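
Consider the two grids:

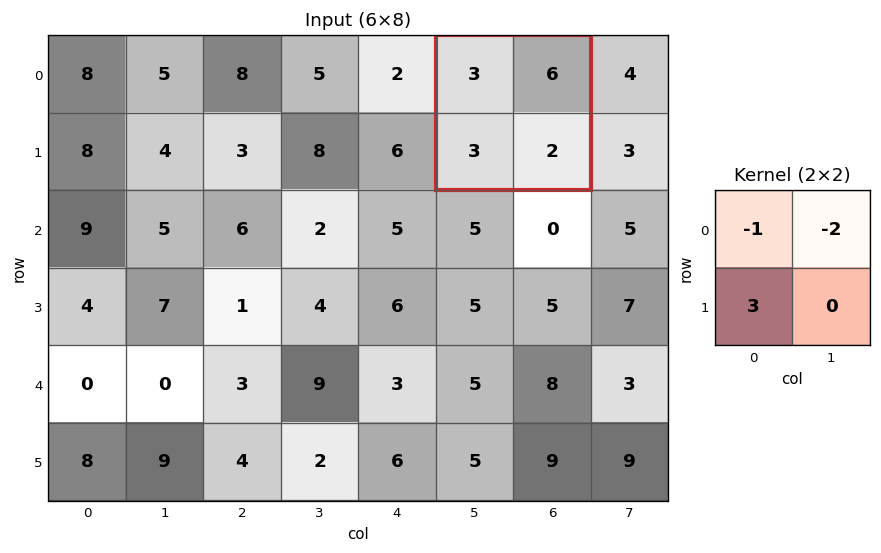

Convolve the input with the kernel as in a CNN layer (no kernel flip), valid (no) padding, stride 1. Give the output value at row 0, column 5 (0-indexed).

-6

The receptive field on the input at this output position is [3 6 / 3 2]. Elementwise product with the kernel and sum: 3·-1 + 6·-2 + 3·3.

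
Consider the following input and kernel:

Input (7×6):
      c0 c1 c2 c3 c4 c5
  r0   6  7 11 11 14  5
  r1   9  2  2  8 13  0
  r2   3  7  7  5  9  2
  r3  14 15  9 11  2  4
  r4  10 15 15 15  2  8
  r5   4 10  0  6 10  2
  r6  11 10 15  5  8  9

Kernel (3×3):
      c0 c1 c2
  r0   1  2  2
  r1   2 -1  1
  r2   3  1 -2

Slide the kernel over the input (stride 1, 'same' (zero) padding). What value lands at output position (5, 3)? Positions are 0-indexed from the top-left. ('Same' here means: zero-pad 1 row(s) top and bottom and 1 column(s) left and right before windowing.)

87

The receptive field on the zero-padded input at this output position is [15 15 2 / 0 6 10 / 15 5 8]. Elementwise product with the kernel and sum: 15·1 + 15·2 + 2·2 + 0·2 + 6·-1 + 10·1 + 15·3 + 5·1 + 8·-2.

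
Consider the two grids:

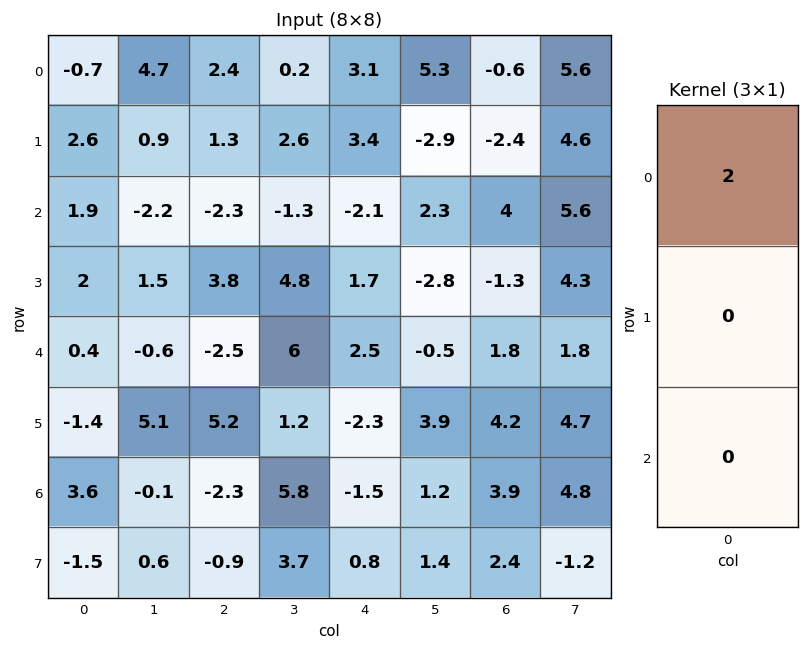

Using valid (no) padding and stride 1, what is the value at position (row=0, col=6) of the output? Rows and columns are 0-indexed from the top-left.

-1.2

The receptive field on the input at this output position is [-0.6 / -2.4 / 4]. Elementwise product with the kernel and sum: -0.6·2.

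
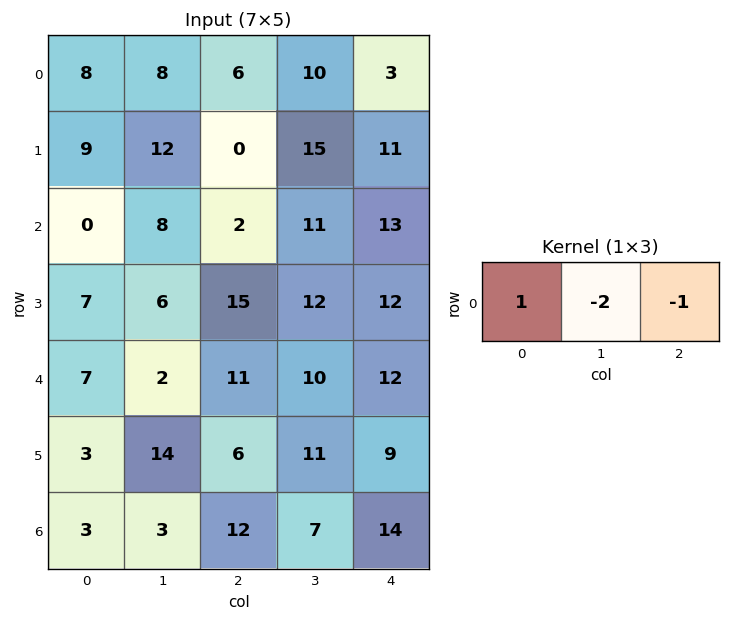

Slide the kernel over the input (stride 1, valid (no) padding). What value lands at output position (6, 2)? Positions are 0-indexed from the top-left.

The receptive field on the input at this output position is [12 7 14]. Elementwise product with the kernel and sum: 12·1 + 7·-2 + 14·-1.

-16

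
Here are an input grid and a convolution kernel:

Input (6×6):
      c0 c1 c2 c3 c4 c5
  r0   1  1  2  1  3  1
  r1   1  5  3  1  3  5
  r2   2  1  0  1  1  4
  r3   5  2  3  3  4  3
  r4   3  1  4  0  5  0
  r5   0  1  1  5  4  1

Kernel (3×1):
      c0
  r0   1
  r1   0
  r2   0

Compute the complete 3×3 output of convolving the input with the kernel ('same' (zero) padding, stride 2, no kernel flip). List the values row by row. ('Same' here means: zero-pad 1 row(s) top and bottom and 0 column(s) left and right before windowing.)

Output[0,0]: The receptive field on the zero-padded input at this output position is [0 / 1 / 1]. Elementwise product with the kernel and sum: 0·1.

0 0 0
1 3 3
5 3 4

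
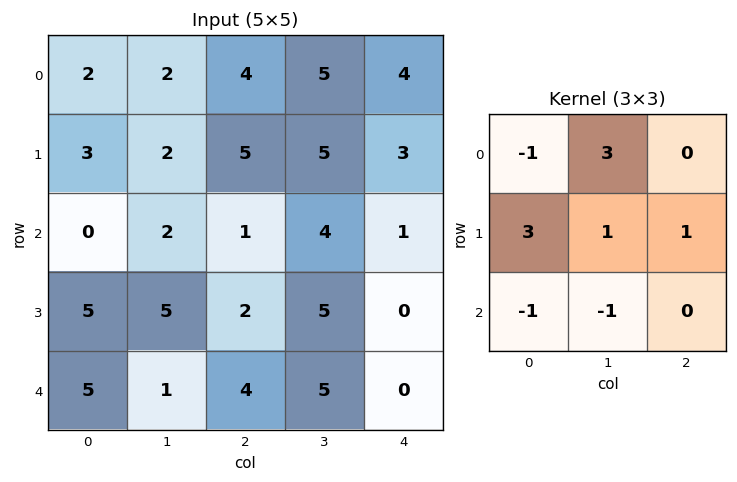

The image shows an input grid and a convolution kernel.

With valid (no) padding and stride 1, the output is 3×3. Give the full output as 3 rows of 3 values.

18 23 29
-4 17 11
22 18 13

Output[0,0]: The receptive field on the input at this output position is [2 2 4 / 3 2 5 / 0 2 1]. Elementwise product with the kernel and sum: 2·-1 + 2·3 + 3·3 + 2·1 + 5·1 + 0·-1 + 2·-1.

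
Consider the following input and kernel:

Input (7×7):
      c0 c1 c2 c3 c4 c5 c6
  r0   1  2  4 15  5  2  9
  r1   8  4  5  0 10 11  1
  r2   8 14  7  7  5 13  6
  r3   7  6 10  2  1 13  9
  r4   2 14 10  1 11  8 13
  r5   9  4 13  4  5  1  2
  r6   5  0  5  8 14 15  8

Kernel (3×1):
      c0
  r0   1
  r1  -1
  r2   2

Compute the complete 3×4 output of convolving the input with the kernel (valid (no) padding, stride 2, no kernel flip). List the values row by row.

9 13 5 20
5 17 26 23
3 7 34 27

Output[0,0]: The receptive field on the input at this output position is [1 / 8 / 8]. Elementwise product with the kernel and sum: 1·1 + 8·-1 + 8·2.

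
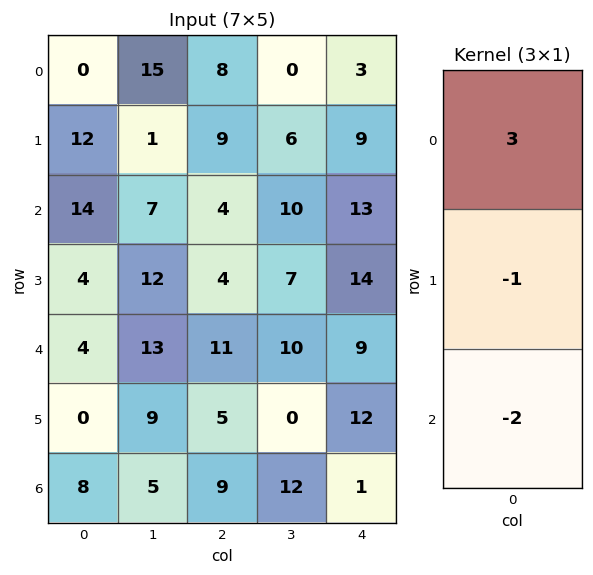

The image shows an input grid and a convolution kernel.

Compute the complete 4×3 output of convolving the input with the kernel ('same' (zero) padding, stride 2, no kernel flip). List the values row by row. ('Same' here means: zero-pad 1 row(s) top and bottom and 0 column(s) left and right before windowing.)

Output[0,0]: The receptive field on the zero-padded input at this output position is [0 / 0 / 12]. Elementwise product with the kernel and sum: 0·3 + 0·-1 + 12·-2.
Output[0,1]: The receptive field on the zero-padded input at this output position is [0 / 8 / 9]. Elementwise product with the kernel and sum: 0·3 + 8·-1 + 9·-2.

-24 -26 -21
14 15 -14
8 -9 9
-8 6 35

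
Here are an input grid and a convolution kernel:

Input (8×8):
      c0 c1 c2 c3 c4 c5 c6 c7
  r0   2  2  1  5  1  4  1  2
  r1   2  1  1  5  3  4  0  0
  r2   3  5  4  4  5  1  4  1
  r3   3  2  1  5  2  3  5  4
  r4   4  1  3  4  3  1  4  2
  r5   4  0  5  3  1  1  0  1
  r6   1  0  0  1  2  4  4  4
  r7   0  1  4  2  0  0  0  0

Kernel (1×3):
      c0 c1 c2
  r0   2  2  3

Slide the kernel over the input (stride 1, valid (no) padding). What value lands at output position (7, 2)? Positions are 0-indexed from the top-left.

The receptive field on the input at this output position is [4 2 0]. Elementwise product with the kernel and sum: 4·2 + 2·2 + 0·3.

12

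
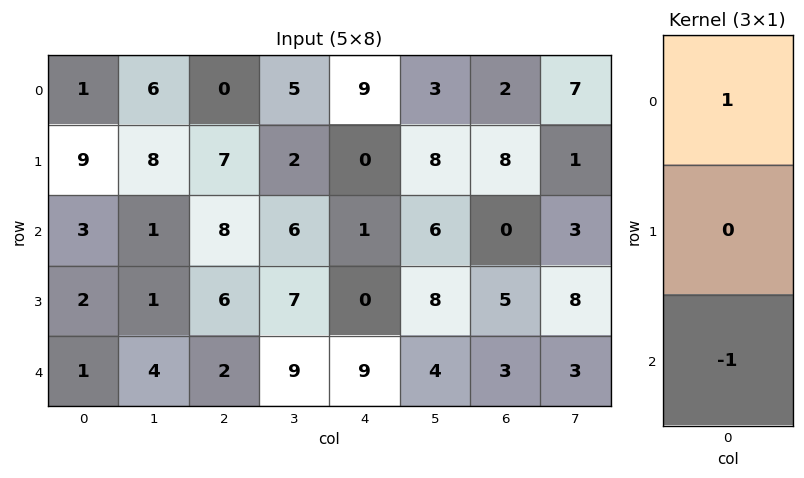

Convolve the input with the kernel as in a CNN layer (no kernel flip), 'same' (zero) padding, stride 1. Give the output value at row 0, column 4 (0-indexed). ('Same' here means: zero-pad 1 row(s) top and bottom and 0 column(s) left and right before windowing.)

0

The receptive field on the zero-padded input at this output position is [0 / 9 / 0]. Elementwise product with the kernel and sum: 0·1 + 0·-1.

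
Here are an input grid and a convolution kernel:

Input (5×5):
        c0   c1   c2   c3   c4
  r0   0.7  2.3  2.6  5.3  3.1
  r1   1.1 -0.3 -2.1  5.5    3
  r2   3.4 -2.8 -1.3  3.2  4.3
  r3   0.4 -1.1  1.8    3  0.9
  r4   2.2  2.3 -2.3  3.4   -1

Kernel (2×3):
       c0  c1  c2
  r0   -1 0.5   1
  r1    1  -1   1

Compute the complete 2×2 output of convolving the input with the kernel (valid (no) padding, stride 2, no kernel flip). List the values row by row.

2.35 -1.45
-2.8 6.9

Output[0,0]: The receptive field on the input at this output position is [0.7 2.3 2.6 / 1.1 -0.3 -2.1]. Elementwise product with the kernel and sum: 0.7·-1 + 2.3·0.5 + 2.6·1 + 1.1·1 + -0.3·-1 + -2.1·1.
Output[0,1]: The receptive field on the input at this output position is [2.6 5.3 3.1 / -2.1 5.5 3]. Elementwise product with the kernel and sum: 2.6·-1 + 5.3·0.5 + 3.1·1 + -2.1·1 + 5.5·-1 + 3·1.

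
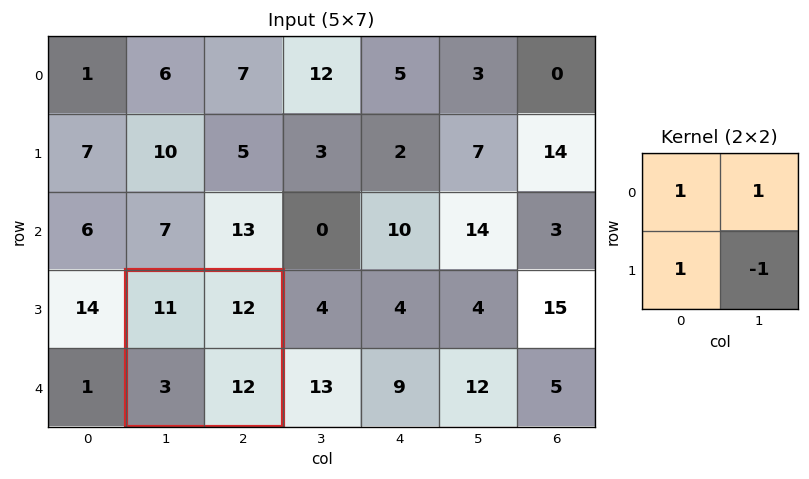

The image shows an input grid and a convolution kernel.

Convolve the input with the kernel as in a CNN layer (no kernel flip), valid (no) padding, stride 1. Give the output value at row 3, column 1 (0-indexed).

14

The receptive field on the input at this output position is [11 12 / 3 12]. Elementwise product with the kernel and sum: 11·1 + 12·1 + 3·1 + 12·-1.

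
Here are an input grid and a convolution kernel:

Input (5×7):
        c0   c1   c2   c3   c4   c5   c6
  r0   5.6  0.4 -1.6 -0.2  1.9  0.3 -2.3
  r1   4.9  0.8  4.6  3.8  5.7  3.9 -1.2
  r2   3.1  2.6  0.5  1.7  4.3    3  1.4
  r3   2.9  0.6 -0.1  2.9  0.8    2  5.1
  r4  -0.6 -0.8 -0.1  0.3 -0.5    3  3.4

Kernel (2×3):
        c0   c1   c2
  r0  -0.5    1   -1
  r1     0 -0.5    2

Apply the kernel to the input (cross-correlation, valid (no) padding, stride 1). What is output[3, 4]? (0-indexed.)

The receptive field on the input at this output position is [0.8 2 5.1 / -0.5 3 3.4]. Elementwise product with the kernel and sum: 0.8·-0.5 + 2·1 + 5.1·-1 + 3·-0.5 + 3.4·2.

1.8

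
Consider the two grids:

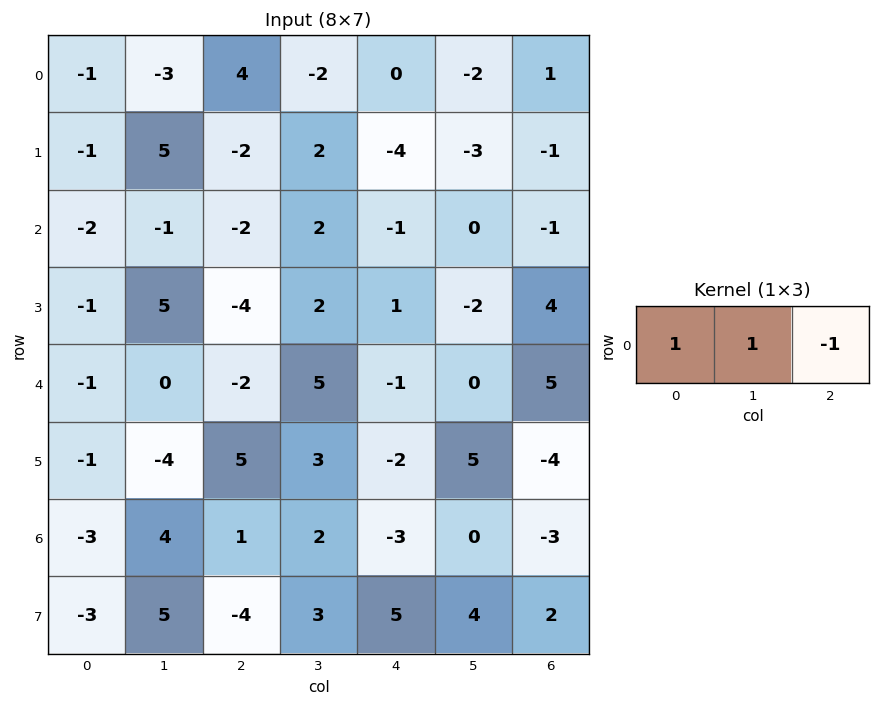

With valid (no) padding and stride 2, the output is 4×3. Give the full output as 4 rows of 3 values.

Output[0,0]: The receptive field on the input at this output position is [-1 -3 4]. Elementwise product with the kernel and sum: -1·1 + -3·1 + 4·-1.

-8 2 -3
-1 1 0
1 4 -6
0 6 0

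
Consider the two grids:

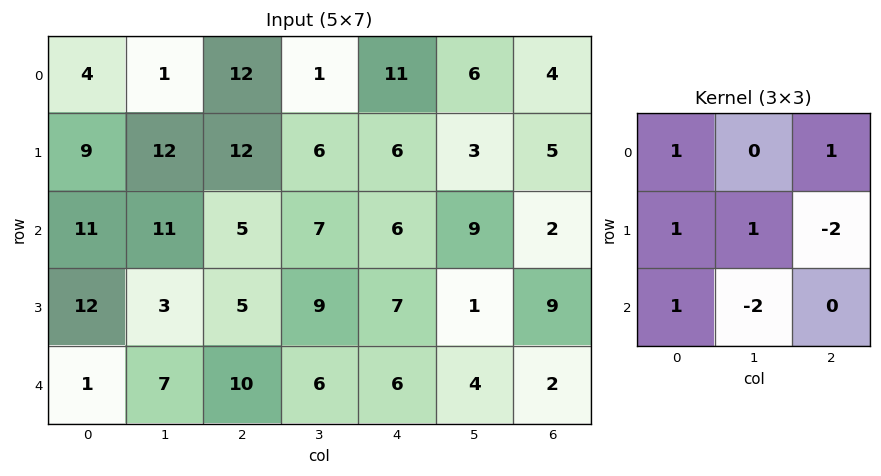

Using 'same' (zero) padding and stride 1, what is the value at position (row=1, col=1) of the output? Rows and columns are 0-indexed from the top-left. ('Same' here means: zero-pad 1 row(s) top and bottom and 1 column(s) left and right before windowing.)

The receptive field on the zero-padded input at this output position is [4 1 12 / 9 12 12 / 11 11 5]. Elementwise product with the kernel and sum: 4·1 + 12·1 + 9·1 + 12·1 + 12·-2 + 11·1 + 11·-2.

2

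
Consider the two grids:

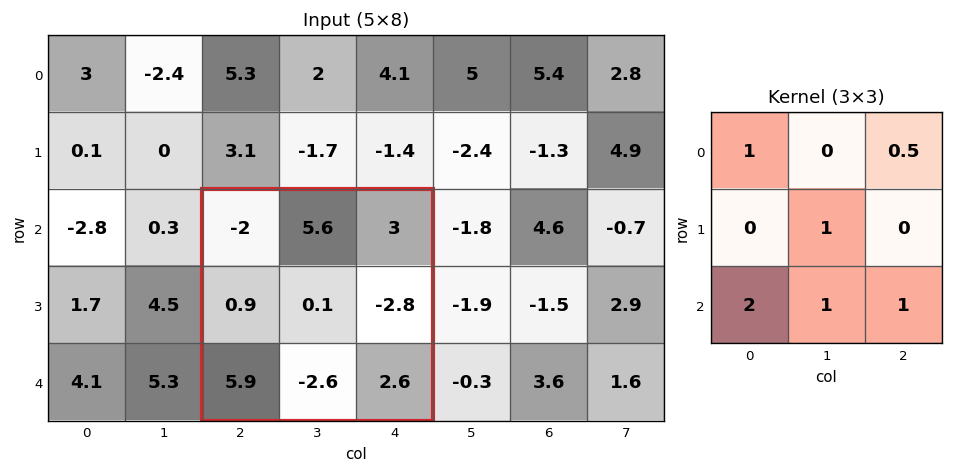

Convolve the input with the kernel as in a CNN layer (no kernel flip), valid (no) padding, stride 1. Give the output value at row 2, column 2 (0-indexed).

The receptive field on the input at this output position is [-2 5.6 3 / 0.9 0.1 -2.8 / 5.9 -2.6 2.6]. Elementwise product with the kernel and sum: -2·1 + 3·0.5 + 0.1·1 + 5.9·2 + -2.6·1 + 2.6·1.

11.4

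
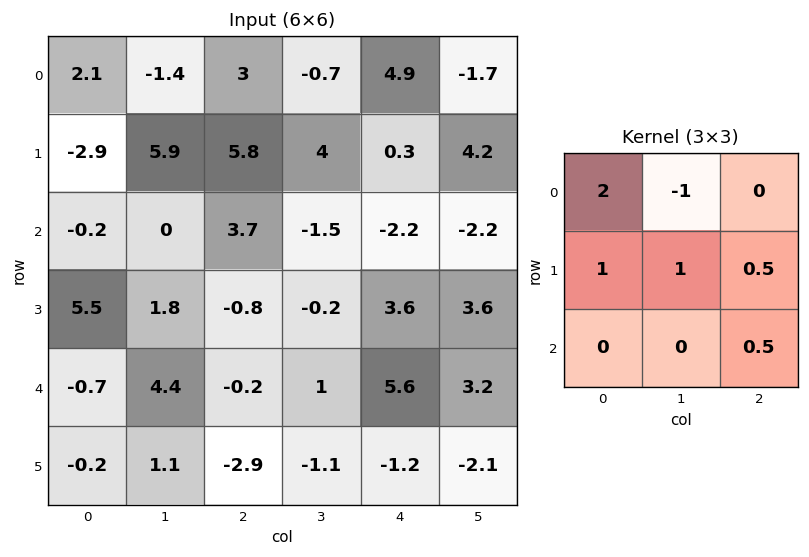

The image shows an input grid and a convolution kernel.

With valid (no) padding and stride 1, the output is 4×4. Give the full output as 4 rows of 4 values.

Output[0,0]: The receptive field on the input at this output position is [2.1 -1.4 3 / -2.9 5.9 5.8 / -0.2 0 3.7]. Elementwise product with the kernel and sum: 2.1·2 + -1.4·-1 + -2.9·1 + 5.9·1 + 5.8·0.5 + 3.7·0.5.
Output[0,1]: The receptive field on the input at this output position is [-1.4 3 -0.7 / 5.9 5.8 4 / 0 3.7 -1.5]. Elementwise product with the kernel and sum: -1.4·2 + 3·-1 + 5.9·1 + 5.8·1 + 4·0.5 + -1.5·0.5.

13.35 7.15 15.55 -1
-10.45 8.85 10.5 4.7
6.4 -2.3 12.5 6
11.35 8.55 1.6 3.15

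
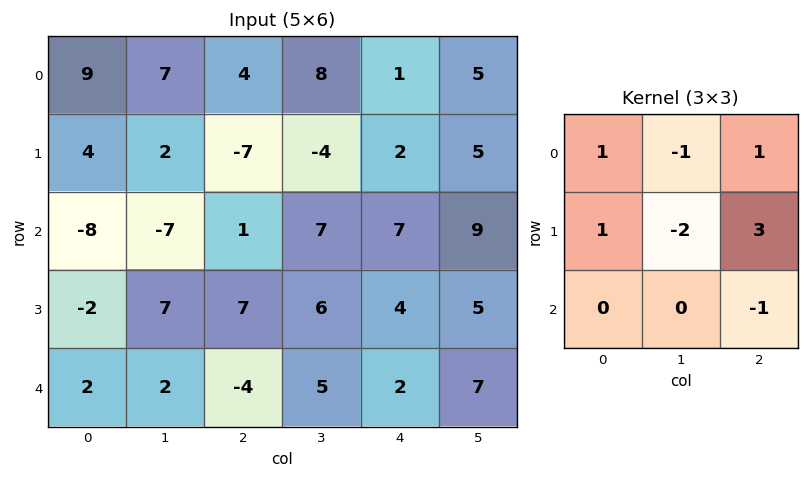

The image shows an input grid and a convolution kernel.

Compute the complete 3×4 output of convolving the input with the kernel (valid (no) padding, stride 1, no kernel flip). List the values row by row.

-16 8 -3 10
-3 11 3 14
9 5 6 15

Output[0,0]: The receptive field on the input at this output position is [9 7 4 / 4 2 -7 / -8 -7 1]. Elementwise product with the kernel and sum: 9·1 + 7·-1 + 4·1 + 4·1 + 2·-2 + -7·3 + 1·-1.
Output[0,1]: The receptive field on the input at this output position is [7 4 8 / 2 -7 -4 / -7 1 7]. Elementwise product with the kernel and sum: 7·1 + 4·-1 + 8·1 + 2·1 + -7·-2 + -4·3 + 7·-1.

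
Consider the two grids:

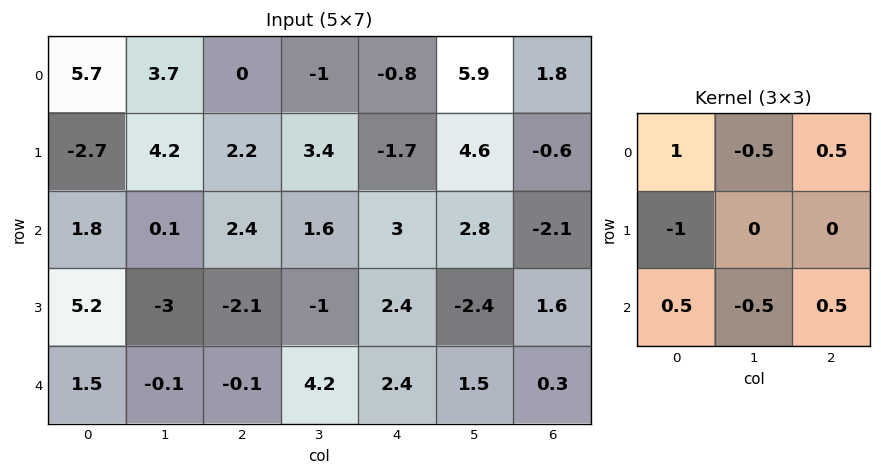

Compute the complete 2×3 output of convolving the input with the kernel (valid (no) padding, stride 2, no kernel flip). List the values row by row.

8.6 -0.2 -2.1
-1.5 4.25 -1.25

Output[0,0]: The receptive field on the input at this output position is [5.7 3.7 0 / -2.7 4.2 2.2 / 1.8 0.1 2.4]. Elementwise product with the kernel and sum: 5.7·1 + 3.7·-0.5 + 0·0.5 + -2.7·-1 + 1.8·0.5 + 0.1·-0.5 + 2.4·0.5.
Output[0,1]: The receptive field on the input at this output position is [0 -1 -0.8 / 2.2 3.4 -1.7 / 2.4 1.6 3]. Elementwise product with the kernel and sum: 0·1 + -1·-0.5 + -0.8·0.5 + 2.2·-1 + 2.4·0.5 + 1.6·-0.5 + 3·0.5.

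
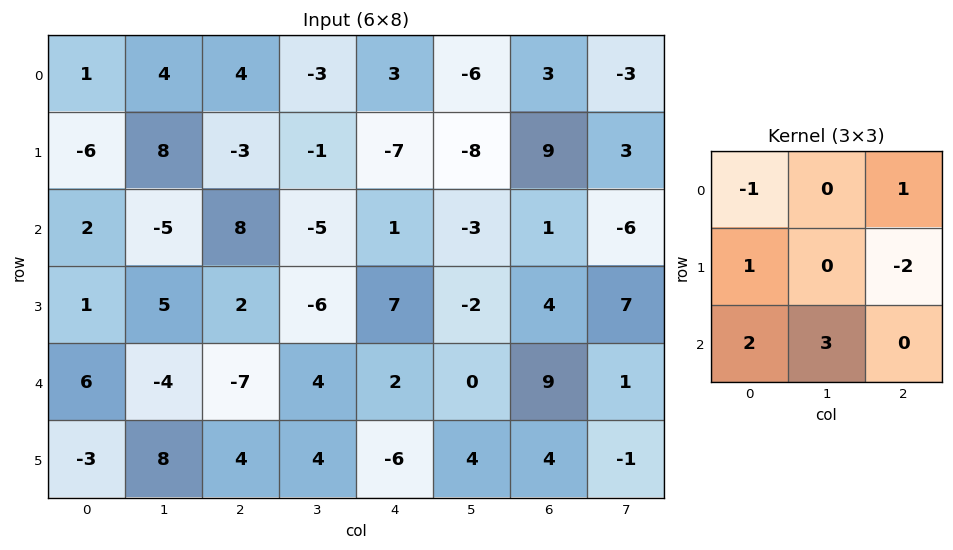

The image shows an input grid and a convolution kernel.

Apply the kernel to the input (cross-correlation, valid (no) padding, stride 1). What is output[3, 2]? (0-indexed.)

14

The receptive field on the input at this output position is [2 -6 7 / -7 4 2 / 4 4 -6]. Elementwise product with the kernel and sum: 2·-1 + 7·1 + -7·1 + 2·-2 + 4·2 + 4·3.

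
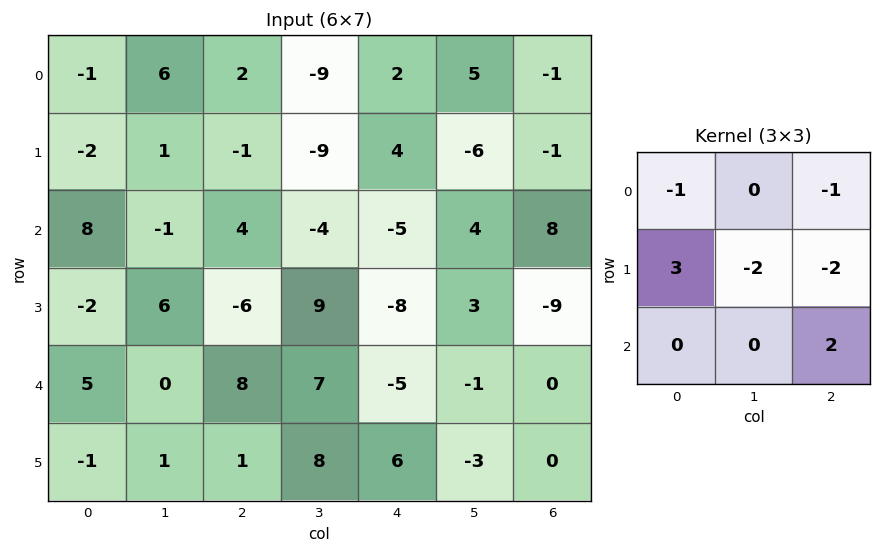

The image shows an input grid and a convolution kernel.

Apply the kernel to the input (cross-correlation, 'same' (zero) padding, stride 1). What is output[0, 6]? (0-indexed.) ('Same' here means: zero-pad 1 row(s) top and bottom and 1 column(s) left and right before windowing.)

17

The receptive field on the zero-padded input at this output position is [0 0 0 / 5 -1 0 / -6 -1 0]. Elementwise product with the kernel and sum: 0·-1 + 0·-1 + 5·3 + -1·-2 + 0·-2 + 0·2.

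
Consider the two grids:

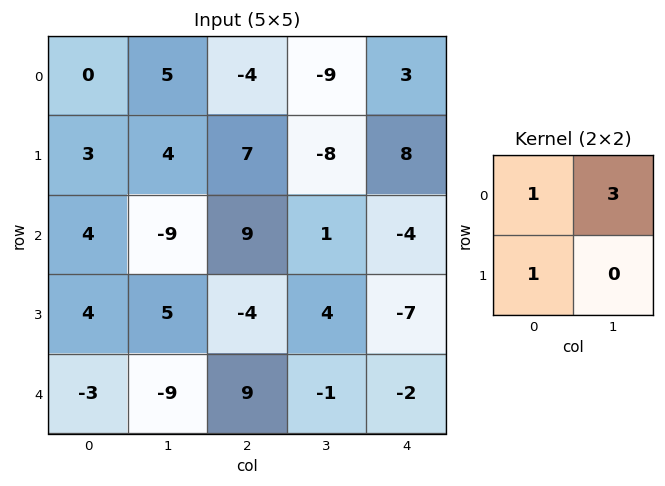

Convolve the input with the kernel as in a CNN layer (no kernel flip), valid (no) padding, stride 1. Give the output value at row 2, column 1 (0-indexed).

The receptive field on the input at this output position is [-9 9 / 5 -4]. Elementwise product with the kernel and sum: -9·1 + 9·3 + 5·1.

23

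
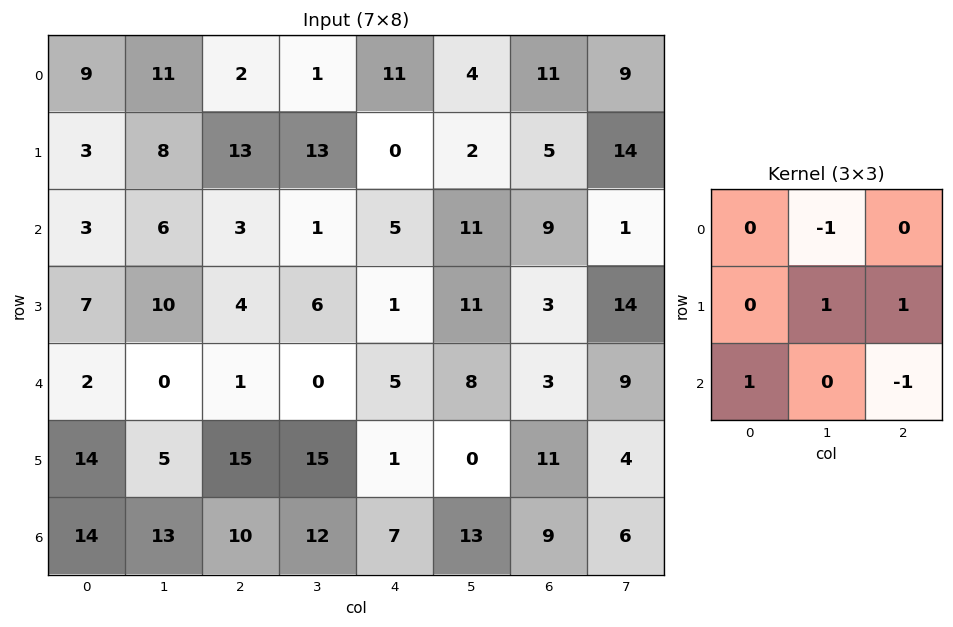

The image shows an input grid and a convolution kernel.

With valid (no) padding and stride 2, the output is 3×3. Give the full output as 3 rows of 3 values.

Output[0,0]: The receptive field on the input at this output position is [9 11 2 / 3 8 13 / 3 6 3]. Elementwise product with the kernel and sum: 11·-1 + 8·1 + 13·1 + 3·1 + 3·-1.
Output[0,1]: The receptive field on the input at this output position is [2 1 11 / 13 13 0 / 3 1 5]. Elementwise product with the kernel and sum: 1·-1 + 13·1 + 0·1 + 3·1 + 5·-1.

10 10 -1
9 2 5
24 19 1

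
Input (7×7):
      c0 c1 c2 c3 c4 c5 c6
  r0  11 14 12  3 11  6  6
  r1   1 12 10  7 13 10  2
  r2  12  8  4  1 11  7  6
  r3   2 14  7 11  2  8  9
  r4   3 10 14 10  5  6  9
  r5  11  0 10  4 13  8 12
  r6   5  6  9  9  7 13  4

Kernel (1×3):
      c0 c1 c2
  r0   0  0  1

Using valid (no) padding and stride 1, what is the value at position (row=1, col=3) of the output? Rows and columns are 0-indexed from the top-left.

The receptive field on the input at this output position is [7 13 10]. Elementwise product with the kernel and sum: 10·1.

10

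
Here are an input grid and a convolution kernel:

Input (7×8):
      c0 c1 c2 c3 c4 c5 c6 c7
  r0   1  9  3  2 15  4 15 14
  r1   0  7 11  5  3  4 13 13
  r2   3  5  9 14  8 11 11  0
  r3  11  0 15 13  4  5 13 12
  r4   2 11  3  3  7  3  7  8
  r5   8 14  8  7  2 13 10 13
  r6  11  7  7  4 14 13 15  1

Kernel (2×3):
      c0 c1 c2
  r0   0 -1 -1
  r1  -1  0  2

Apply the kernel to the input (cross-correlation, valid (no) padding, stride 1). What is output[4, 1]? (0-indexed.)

-6

The receptive field on the input at this output position is [11 3 3 / 14 8 7]. Elementwise product with the kernel and sum: 3·-1 + 3·-1 + 14·-1 + 7·2.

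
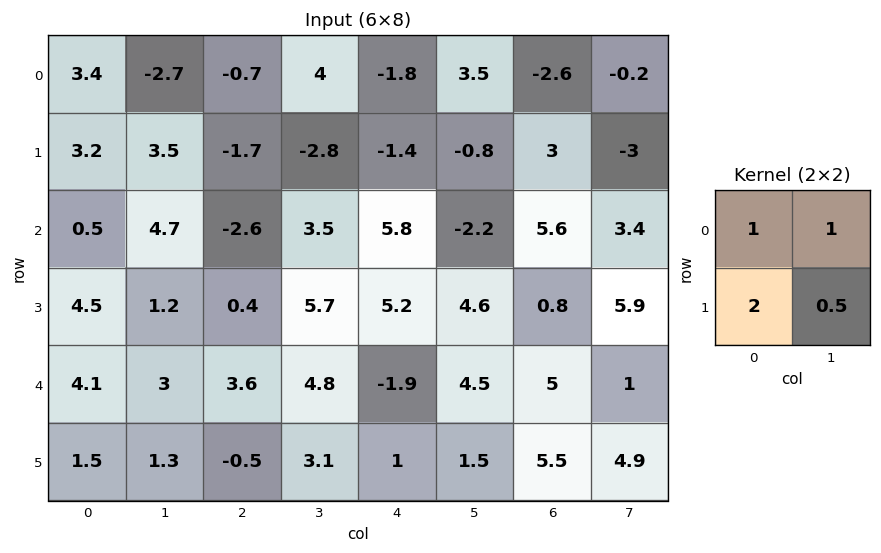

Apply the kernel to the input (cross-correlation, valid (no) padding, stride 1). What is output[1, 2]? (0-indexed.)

The receptive field on the input at this output position is [-1.7 -2.8 / -2.6 3.5]. Elementwise product with the kernel and sum: -1.7·1 + -2.8·1 + -2.6·2 + 3.5·0.5.

-7.95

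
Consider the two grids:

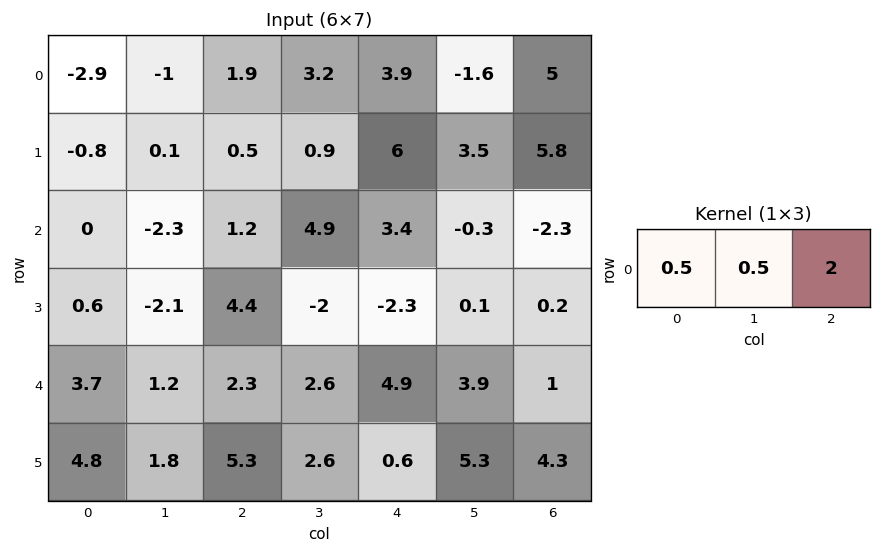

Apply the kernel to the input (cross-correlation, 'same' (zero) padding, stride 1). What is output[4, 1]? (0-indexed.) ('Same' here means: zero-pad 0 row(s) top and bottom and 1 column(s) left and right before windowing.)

The receptive field on the zero-padded input at this output position is [3.7 1.2 2.3]. Elementwise product with the kernel and sum: 3.7·0.5 + 1.2·0.5 + 2.3·2.

7.05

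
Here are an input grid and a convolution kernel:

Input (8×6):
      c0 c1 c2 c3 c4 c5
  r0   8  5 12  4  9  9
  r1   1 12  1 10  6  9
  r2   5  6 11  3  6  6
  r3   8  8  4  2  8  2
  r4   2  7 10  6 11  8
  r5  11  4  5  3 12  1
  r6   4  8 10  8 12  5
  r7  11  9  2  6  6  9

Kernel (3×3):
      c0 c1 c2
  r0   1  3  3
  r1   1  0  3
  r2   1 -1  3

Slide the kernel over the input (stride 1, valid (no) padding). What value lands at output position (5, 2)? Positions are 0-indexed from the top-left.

The receptive field on the input at this output position is [5 3 12 / 10 8 12 / 2 6 6]. Elementwise product with the kernel and sum: 5·1 + 3·3 + 12·3 + 10·1 + 12·3 + 2·1 + 6·-1 + 6·3.

110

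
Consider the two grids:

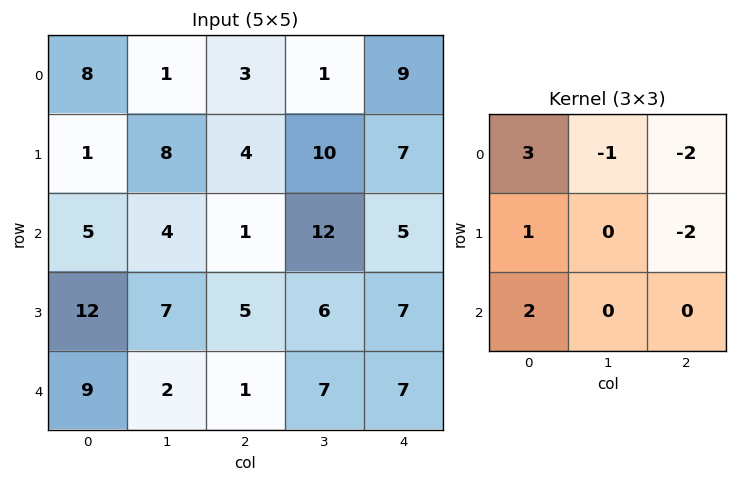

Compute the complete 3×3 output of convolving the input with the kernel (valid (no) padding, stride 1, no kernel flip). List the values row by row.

Output[0,0]: The receptive field on the input at this output position is [8 1 3 / 1 8 4 / 5 4 1]. Elementwise product with the kernel and sum: 8·3 + 1·-1 + 3·-2 + 1·1 + 4·-2 + 5·2.
Output[0,1]: The receptive field on the input at this output position is [1 3 1 / 8 4 10 / 4 1 12]. Elementwise product with the kernel and sum: 1·3 + 3·-1 + 1·-2 + 8·1 + 10·-2 + 4·2.

20 -6 -18
14 -6 -11
29 -14 -26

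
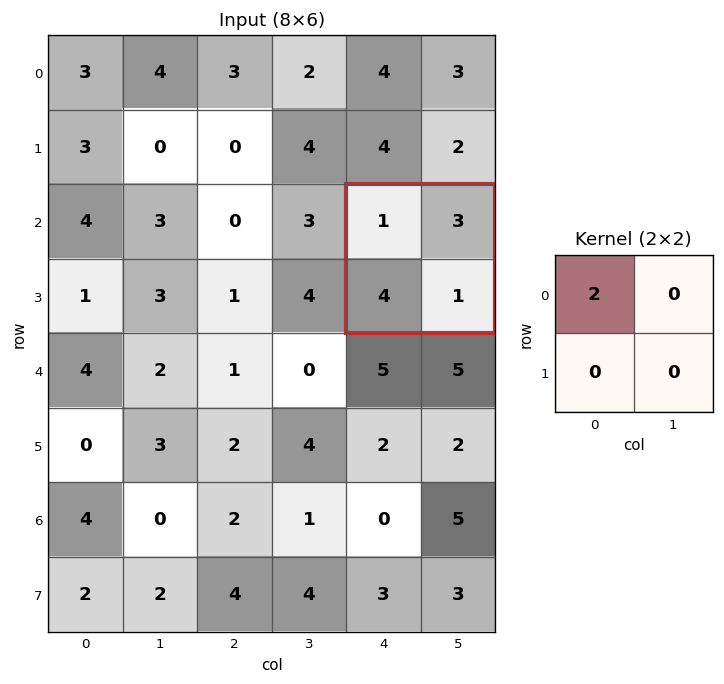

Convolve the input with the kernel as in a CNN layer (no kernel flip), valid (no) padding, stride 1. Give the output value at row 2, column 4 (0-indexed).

2

The receptive field on the input at this output position is [1 3 / 4 1]. Elementwise product with the kernel and sum: 1·2.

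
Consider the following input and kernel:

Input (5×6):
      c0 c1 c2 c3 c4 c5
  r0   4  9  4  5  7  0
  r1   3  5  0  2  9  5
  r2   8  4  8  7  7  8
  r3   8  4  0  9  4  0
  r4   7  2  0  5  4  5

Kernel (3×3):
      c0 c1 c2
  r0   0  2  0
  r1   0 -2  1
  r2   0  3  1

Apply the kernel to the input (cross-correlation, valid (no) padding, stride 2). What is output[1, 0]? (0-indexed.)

6

The receptive field on the input at this output position is [8 4 8 / 8 4 0 / 7 2 0]. Elementwise product with the kernel and sum: 4·2 + 4·-2 + 0·1 + 2·3 + 0·1.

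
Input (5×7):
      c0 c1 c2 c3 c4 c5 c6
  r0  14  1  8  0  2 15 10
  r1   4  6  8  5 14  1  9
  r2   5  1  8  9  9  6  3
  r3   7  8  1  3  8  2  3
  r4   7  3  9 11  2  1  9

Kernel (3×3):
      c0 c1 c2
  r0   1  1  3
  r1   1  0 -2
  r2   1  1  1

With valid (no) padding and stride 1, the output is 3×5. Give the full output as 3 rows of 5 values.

Output[0,0]: The receptive field on the input at this output position is [14 1 8 / 4 6 8 / 5 1 8]. Elementwise product with the kernel and sum: 14·1 + 1·1 + 8·3 + 4·1 + 8·-2 + 5·1 + 1·1 + 8·1.

41 23 20 74 61
39 24 57 32 58
54 61 51 49 38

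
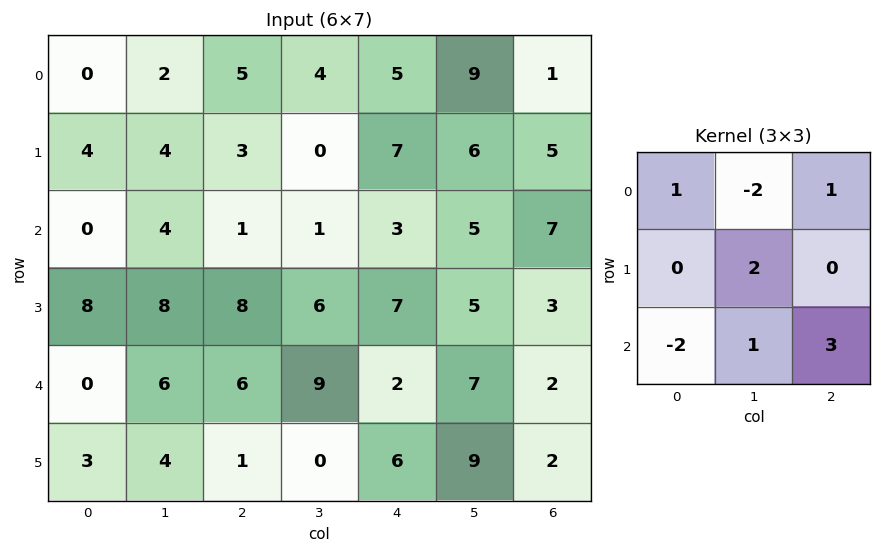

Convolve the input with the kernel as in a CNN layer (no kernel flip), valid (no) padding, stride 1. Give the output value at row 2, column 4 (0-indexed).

19

The receptive field on the input at this output position is [3 5 7 / 7 5 3 / 2 7 2]. Elementwise product with the kernel and sum: 3·1 + 5·-2 + 7·1 + 5·2 + 2·-2 + 7·1 + 2·3.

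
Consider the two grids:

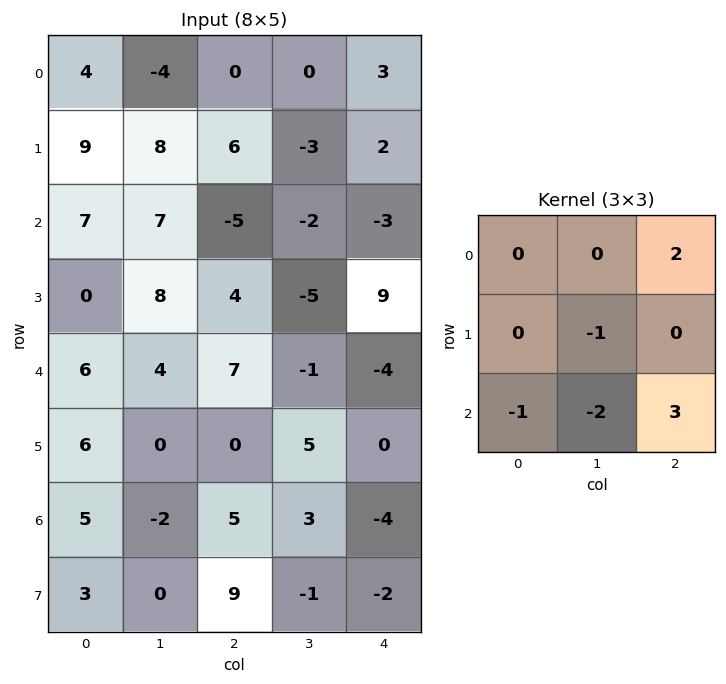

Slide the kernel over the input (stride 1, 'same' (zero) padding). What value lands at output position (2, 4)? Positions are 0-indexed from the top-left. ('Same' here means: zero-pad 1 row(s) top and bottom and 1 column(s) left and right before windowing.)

-10

The receptive field on the zero-padded input at this output position is [-3 2 0 / -2 -3 0 / -5 9 0]. Elementwise product with the kernel and sum: 0·2 + -3·-1 + -5·-1 + 9·-2 + 0·3.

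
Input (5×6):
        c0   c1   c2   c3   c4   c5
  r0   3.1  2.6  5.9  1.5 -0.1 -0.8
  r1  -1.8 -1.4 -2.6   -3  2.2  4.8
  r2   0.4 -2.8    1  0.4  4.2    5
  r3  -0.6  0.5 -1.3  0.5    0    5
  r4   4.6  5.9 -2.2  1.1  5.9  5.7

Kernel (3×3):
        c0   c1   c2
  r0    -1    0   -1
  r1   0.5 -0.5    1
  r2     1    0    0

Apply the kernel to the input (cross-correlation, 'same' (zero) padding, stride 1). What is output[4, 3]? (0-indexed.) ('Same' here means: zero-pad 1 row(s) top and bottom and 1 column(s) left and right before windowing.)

5.55

The receptive field on the zero-padded input at this output position is [-1.3 0.5 0 / -2.2 1.1 5.9 / 0 0 0]. Elementwise product with the kernel and sum: -1.3·-1 + 0·-1 + -2.2·0.5 + 1.1·-0.5 + 5.9·1 + 0·1.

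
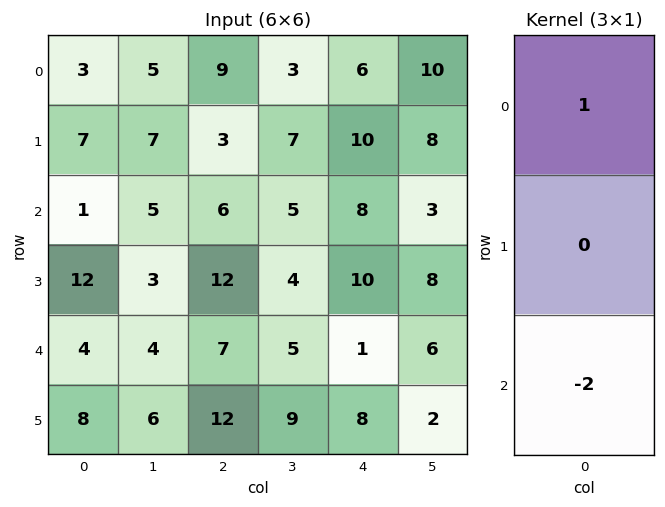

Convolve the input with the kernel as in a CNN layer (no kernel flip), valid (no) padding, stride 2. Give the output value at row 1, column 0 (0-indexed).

-7

The receptive field on the input at this output position is [1 / 12 / 4]. Elementwise product with the kernel and sum: 1·1 + 4·-2.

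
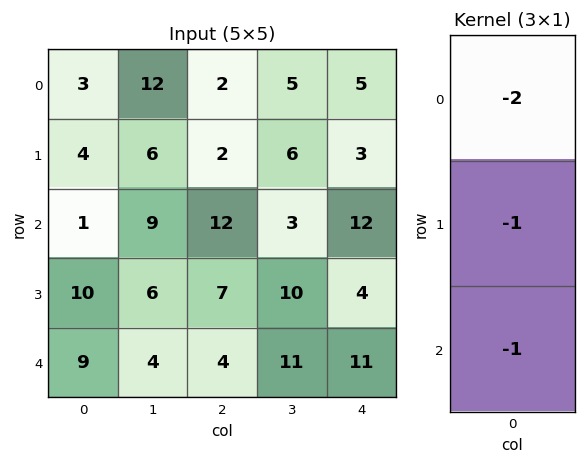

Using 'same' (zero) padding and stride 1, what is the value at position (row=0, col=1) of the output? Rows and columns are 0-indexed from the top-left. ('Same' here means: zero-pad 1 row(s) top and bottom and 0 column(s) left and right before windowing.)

-18

The receptive field on the zero-padded input at this output position is [0 / 12 / 6]. Elementwise product with the kernel and sum: 0·-2 + 12·-1 + 6·-1.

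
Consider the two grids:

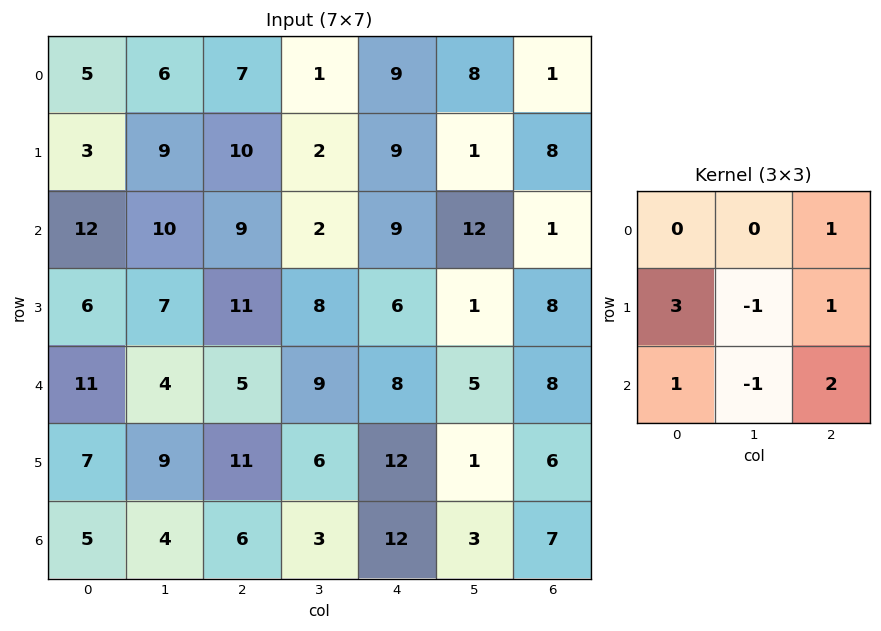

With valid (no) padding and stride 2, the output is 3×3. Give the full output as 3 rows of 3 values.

Output[0,0]: The receptive field on the input at this output position is [5 6 7 / 3 9 10 / 12 10 9]. Elementwise product with the kernel and sum: 7·1 + 3·3 + 9·-1 + 10·1 + 12·1 + 10·-1 + 9·2.

37 71 34
48 52 45
41 74 72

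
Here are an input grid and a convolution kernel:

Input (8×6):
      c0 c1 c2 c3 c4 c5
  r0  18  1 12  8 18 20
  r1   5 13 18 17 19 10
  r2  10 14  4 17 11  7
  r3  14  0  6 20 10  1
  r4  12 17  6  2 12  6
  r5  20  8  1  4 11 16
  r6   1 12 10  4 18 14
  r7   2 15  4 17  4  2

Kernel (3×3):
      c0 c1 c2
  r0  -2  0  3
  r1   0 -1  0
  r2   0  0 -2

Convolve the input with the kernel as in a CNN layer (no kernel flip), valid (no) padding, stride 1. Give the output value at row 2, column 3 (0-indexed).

The receptive field on the input at this output position is [17 11 7 / 20 10 1 / 2 12 6]. Elementwise product with the kernel and sum: 17·-2 + 7·3 + 10·-1 + 6·-2.

-35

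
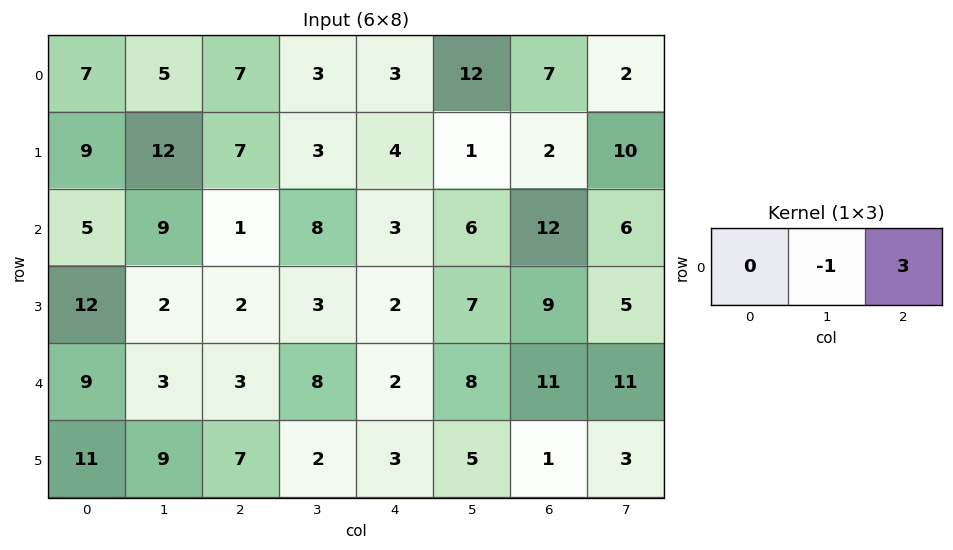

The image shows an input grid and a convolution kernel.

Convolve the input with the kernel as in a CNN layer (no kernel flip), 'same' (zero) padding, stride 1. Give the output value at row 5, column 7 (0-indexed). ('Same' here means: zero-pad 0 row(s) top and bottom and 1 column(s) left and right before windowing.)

The receptive field on the zero-padded input at this output position is [1 3 0]. Elementwise product with the kernel and sum: 3·-1 + 0·3.

-3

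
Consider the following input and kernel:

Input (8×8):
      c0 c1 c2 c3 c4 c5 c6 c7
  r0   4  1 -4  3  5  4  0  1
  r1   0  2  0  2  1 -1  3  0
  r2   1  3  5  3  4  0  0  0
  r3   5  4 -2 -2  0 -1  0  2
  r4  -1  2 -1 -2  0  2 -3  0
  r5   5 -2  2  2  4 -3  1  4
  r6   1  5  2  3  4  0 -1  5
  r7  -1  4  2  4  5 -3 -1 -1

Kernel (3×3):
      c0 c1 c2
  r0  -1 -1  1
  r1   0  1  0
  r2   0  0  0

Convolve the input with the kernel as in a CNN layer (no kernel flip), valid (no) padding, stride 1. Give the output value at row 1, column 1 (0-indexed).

The receptive field on the input at this output position is [2 0 2 / 3 5 3 / 4 -2 -2]. Elementwise product with the kernel and sum: 2·-1 + 0·-1 + 2·1 + 5·1.

5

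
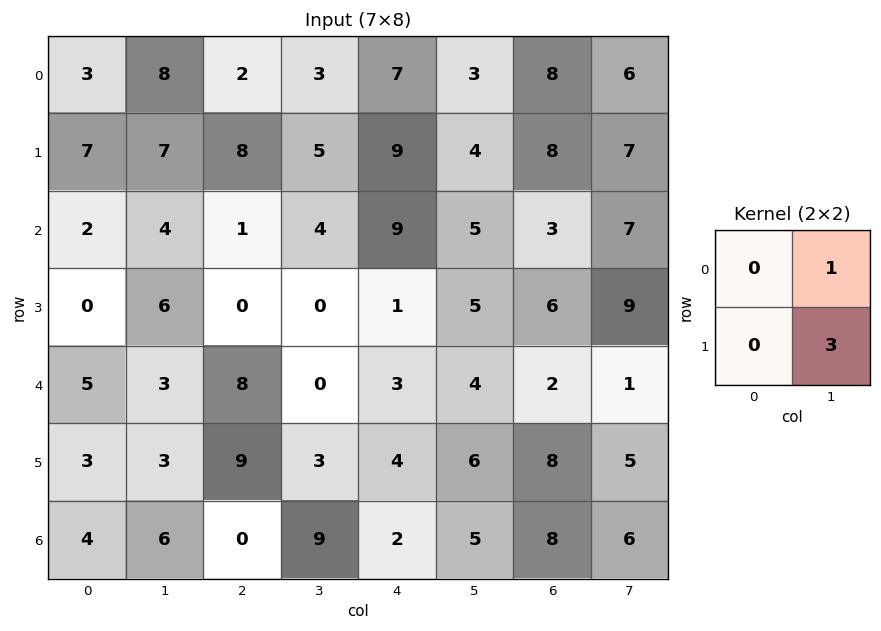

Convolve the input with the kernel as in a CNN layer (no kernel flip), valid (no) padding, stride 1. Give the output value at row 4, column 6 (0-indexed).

The receptive field on the input at this output position is [2 1 / 8 5]. Elementwise product with the kernel and sum: 1·1 + 5·3.

16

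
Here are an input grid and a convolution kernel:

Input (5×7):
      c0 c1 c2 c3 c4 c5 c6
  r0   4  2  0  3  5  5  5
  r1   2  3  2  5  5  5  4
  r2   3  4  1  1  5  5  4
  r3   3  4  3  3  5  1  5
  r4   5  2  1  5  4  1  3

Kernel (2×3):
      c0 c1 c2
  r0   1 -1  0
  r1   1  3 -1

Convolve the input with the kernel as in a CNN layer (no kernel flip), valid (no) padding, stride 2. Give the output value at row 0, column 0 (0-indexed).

11

The receptive field on the input at this output position is [4 2 0 / 2 3 2]. Elementwise product with the kernel and sum: 4·1 + 2·-1 + 2·1 + 3·3 + 2·-1.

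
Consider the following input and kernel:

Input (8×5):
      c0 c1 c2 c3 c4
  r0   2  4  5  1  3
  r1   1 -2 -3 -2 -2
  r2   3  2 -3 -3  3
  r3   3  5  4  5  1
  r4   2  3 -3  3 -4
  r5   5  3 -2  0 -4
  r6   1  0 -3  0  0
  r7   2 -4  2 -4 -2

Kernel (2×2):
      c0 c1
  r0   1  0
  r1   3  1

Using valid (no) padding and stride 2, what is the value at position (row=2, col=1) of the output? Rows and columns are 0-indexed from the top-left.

-9

The receptive field on the input at this output position is [-3 3 / -2 0]. Elementwise product with the kernel and sum: -3·1 + -2·3 + 0·1.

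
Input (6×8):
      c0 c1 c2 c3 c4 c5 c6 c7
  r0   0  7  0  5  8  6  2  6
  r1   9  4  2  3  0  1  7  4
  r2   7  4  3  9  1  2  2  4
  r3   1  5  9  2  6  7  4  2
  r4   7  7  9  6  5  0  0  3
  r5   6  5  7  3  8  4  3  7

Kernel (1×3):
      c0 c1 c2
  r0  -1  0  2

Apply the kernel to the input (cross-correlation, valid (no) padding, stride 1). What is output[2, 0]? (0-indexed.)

The receptive field on the input at this output position is [7 4 3]. Elementwise product with the kernel and sum: 7·-1 + 3·2.

-1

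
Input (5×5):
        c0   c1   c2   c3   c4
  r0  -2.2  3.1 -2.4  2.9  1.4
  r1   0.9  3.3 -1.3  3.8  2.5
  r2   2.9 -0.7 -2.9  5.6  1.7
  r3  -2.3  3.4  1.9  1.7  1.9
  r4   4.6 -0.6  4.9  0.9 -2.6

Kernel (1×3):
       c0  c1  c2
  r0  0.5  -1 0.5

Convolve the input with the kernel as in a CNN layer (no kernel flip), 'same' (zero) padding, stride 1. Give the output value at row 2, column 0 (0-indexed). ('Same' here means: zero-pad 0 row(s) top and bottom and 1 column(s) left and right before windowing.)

The receptive field on the zero-padded input at this output position is [0 2.9 -0.7]. Elementwise product with the kernel and sum: 0·0.5 + 2.9·-1 + -0.7·0.5.

-3.25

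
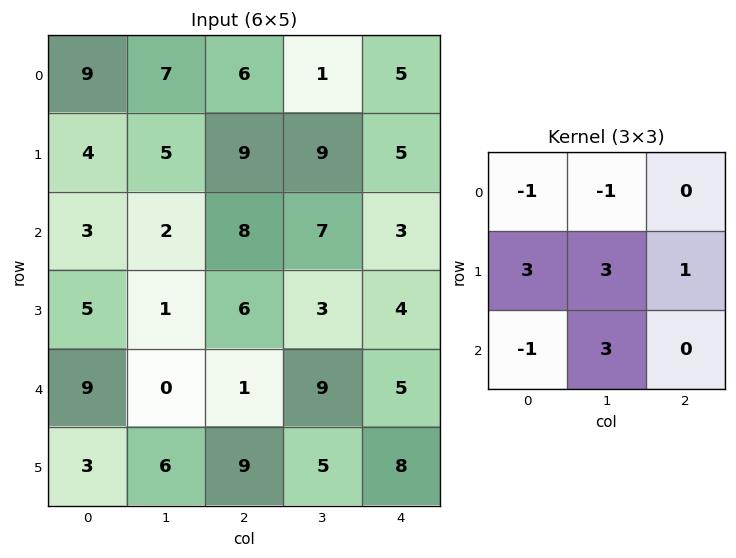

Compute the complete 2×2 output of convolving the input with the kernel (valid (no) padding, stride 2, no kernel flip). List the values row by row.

Output[0,0]: The receptive field on the input at this output position is [9 7 6 / 4 5 9 / 3 2 8]. Elementwise product with the kernel and sum: 9·-1 + 7·-1 + 4·3 + 5·3 + 9·1 + 3·-1 + 2·3.

23 65
10 42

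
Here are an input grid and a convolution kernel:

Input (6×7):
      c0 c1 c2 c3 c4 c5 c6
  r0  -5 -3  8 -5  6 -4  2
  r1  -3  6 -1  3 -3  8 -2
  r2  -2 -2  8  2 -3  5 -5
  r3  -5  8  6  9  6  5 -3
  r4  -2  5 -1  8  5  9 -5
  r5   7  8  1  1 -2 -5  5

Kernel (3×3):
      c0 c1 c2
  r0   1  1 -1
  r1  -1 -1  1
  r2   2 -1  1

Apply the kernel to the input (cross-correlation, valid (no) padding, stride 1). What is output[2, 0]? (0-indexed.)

-19

The receptive field on the input at this output position is [-2 -2 8 / -5 8 6 / -2 5 -1]. Elementwise product with the kernel and sum: -2·1 + -2·1 + 8·-1 + -5·-1 + 8·-1 + 6·1 + -2·2 + 5·-1 + -1·1.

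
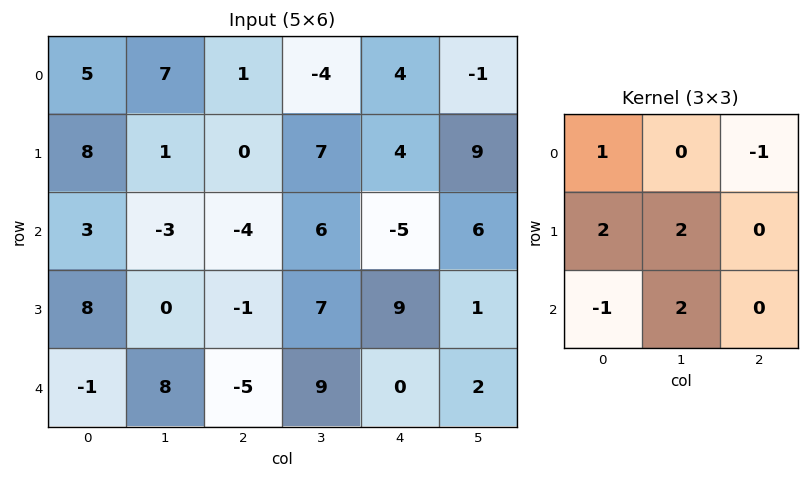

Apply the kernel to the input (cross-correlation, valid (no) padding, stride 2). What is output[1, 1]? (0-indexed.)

36

The receptive field on the input at this output position is [-4 6 -5 / -1 7 9 / -5 9 0]. Elementwise product with the kernel and sum: -4·1 + -5·-1 + -1·2 + 7·2 + -5·-1 + 9·2.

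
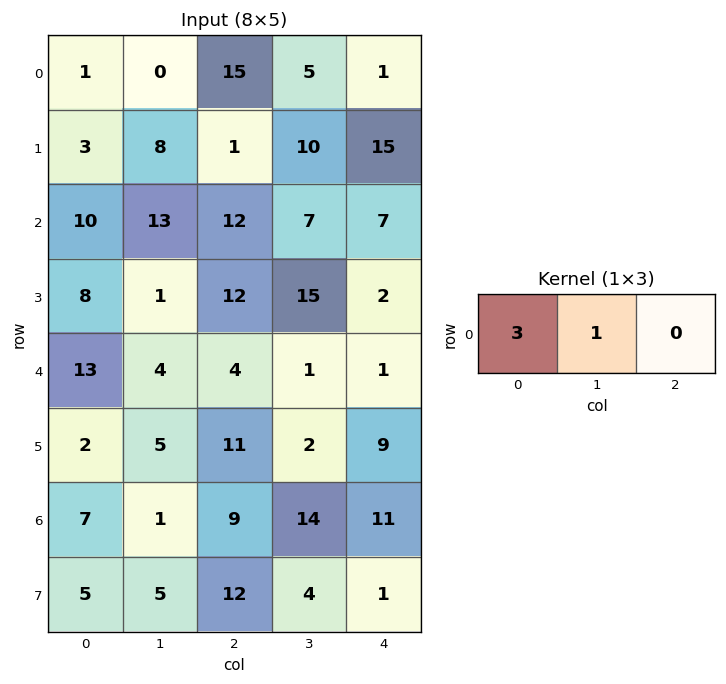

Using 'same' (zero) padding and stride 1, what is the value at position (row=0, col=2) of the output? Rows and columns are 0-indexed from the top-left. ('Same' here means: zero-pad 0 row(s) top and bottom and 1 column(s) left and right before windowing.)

The receptive field on the zero-padded input at this output position is [0 15 5]. Elementwise product with the kernel and sum: 0·3 + 15·1.

15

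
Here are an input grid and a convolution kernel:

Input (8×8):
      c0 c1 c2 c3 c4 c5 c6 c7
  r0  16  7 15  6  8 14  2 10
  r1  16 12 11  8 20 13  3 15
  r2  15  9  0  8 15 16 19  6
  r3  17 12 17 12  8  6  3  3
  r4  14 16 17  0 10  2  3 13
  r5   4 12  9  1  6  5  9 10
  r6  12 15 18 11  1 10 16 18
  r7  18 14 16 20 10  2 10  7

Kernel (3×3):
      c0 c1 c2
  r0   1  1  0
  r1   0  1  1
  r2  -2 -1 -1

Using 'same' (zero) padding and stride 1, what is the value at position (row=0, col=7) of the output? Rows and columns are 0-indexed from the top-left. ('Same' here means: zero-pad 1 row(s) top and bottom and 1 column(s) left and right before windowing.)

The receptive field on the zero-padded input at this output position is [0 0 0 / 2 10 0 / 3 15 0]. Elementwise product with the kernel and sum: 0·1 + 0·1 + 10·1 + 0·1 + 3·-2 + 15·-1 + 0·-1.

-11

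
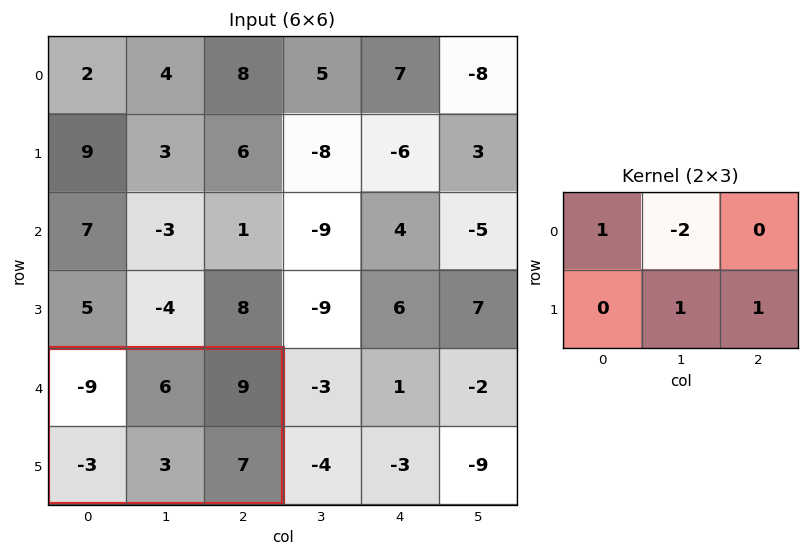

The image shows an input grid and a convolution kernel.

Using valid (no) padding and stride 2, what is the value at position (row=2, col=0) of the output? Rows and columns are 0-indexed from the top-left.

The receptive field on the input at this output position is [-9 6 9 / -3 3 7]. Elementwise product with the kernel and sum: -9·1 + 6·-2 + 3·1 + 7·1.

-11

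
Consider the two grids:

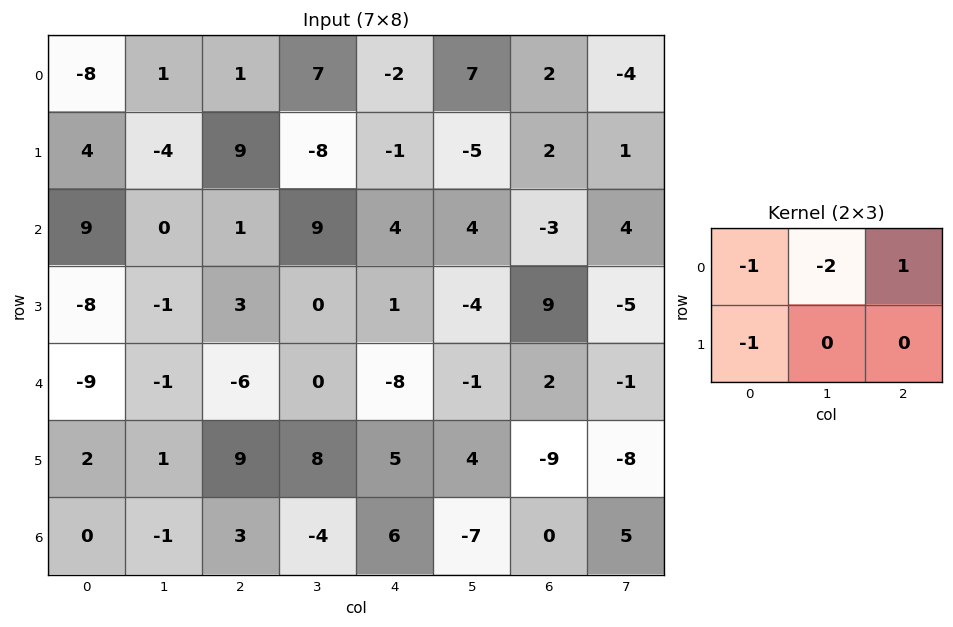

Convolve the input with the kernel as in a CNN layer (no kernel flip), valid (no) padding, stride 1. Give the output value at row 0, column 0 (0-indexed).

3

The receptive field on the input at this output position is [-8 1 1 / 4 -4 9]. Elementwise product with the kernel and sum: -8·-1 + 1·-2 + 1·1 + 4·-1.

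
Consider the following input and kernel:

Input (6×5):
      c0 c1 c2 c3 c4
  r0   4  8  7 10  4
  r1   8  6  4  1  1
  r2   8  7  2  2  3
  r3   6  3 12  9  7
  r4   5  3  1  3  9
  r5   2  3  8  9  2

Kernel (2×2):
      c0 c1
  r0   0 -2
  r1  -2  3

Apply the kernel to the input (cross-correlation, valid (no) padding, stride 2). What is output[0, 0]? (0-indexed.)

-14

The receptive field on the input at this output position is [4 8 / 8 6]. Elementwise product with the kernel and sum: 8·-2 + 8·-2 + 6·3.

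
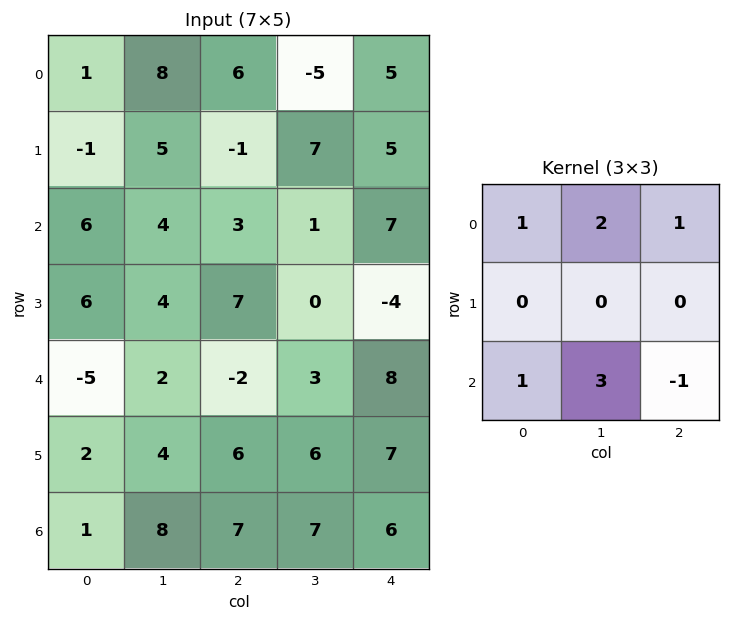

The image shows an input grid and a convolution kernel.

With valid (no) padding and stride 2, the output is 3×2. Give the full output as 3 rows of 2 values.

38 0
20 11
15 34

Output[0,0]: The receptive field on the input at this output position is [1 8 6 / -1 5 -1 / 6 4 3]. Elementwise product with the kernel and sum: 1·1 + 8·2 + 6·1 + 6·1 + 4·3 + 3·-1.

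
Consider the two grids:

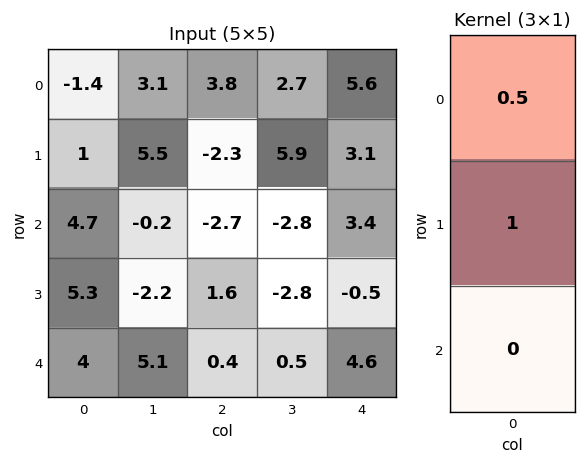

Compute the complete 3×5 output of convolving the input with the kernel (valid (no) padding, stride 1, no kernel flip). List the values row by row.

Output[0,0]: The receptive field on the input at this output position is [-1.4 / 1 / 4.7]. Elementwise product with the kernel and sum: -1.4·0.5 + 1·1.

0.3 7.05 -0.4 7.25 5.9
5.2 2.55 -3.85 0.15 4.95
7.65 -2.3 0.25 -4.2 1.2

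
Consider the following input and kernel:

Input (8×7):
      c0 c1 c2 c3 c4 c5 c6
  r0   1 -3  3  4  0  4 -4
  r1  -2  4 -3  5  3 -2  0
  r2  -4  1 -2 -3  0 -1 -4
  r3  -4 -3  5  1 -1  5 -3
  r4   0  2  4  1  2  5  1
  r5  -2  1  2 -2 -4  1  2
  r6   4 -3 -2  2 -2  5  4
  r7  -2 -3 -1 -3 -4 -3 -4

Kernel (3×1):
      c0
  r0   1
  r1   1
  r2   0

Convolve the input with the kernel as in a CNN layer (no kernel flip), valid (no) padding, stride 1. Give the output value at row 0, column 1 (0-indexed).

1

The receptive field on the input at this output position is [-3 / 4 / 1]. Elementwise product with the kernel and sum: -3·1 + 4·1.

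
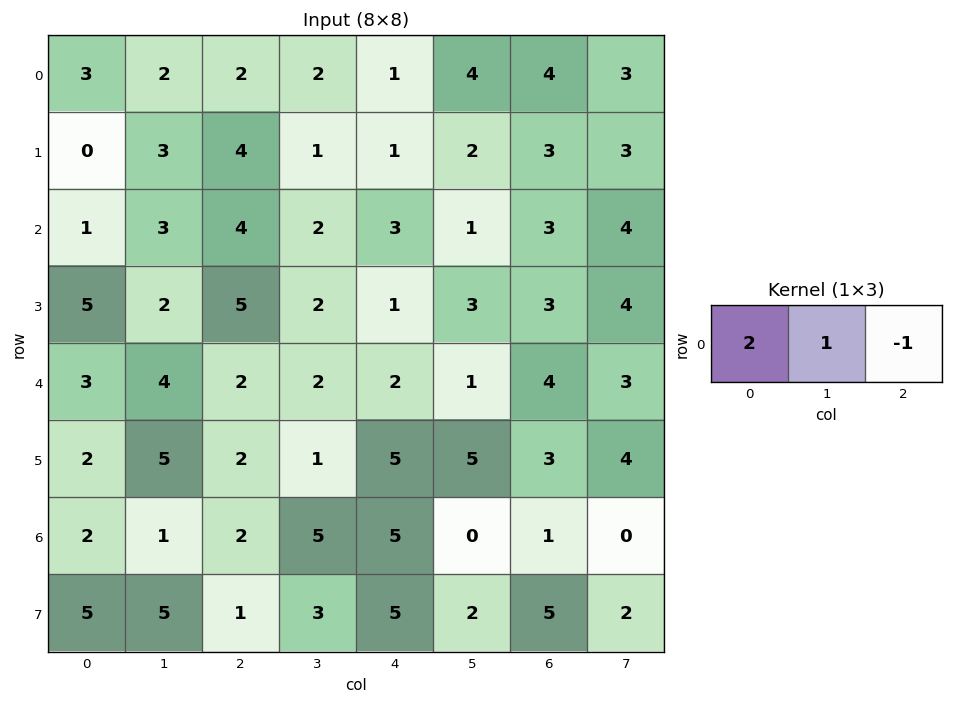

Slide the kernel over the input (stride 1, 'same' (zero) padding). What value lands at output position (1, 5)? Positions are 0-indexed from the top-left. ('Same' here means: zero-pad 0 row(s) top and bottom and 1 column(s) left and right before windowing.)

1

The receptive field on the zero-padded input at this output position is [1 2 3]. Elementwise product with the kernel and sum: 1·2 + 2·1 + 3·-1.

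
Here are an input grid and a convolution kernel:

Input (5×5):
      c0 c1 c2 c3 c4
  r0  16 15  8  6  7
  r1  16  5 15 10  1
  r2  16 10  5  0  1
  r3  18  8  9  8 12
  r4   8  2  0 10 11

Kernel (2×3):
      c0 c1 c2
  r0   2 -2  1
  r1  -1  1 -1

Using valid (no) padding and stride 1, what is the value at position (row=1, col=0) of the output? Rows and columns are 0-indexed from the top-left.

26

The receptive field on the input at this output position is [16 5 15 / 16 10 5]. Elementwise product with the kernel and sum: 16·2 + 5·-2 + 15·1 + 16·-1 + 10·1 + 5·-1.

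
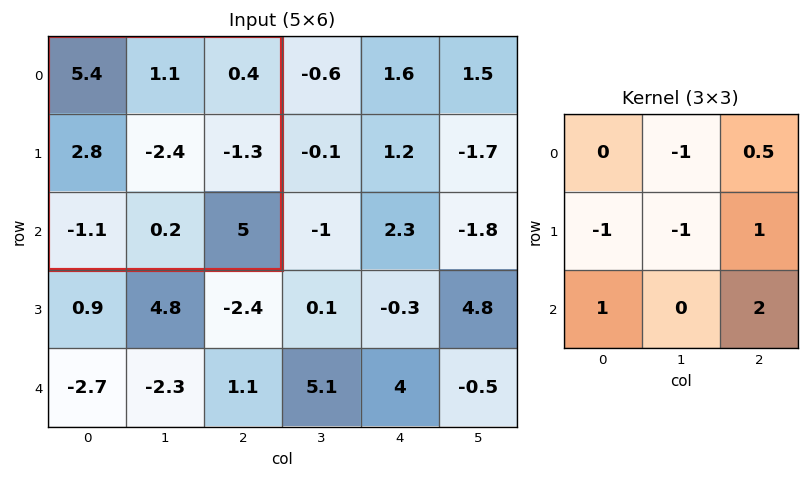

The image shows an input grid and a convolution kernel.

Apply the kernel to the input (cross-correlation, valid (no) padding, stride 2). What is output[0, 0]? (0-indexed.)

6.3

The receptive field on the input at this output position is [5.4 1.1 0.4 / 2.8 -2.4 -1.3 / -1.1 0.2 5]. Elementwise product with the kernel and sum: 1.1·-1 + 0.4·0.5 + 2.8·-1 + -2.4·-1 + -1.3·1 + -1.1·1 + 5·2.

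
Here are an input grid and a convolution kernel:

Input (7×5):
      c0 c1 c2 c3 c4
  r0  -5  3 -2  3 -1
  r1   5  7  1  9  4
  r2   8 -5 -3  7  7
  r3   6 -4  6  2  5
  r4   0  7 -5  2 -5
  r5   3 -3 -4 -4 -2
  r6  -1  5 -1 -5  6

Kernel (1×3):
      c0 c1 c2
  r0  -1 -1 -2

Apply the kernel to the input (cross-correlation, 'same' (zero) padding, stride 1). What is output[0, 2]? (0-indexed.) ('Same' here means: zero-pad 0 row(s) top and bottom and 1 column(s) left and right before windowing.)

The receptive field on the zero-padded input at this output position is [3 -2 3]. Elementwise product with the kernel and sum: 3·-1 + -2·-1 + 3·-2.

-7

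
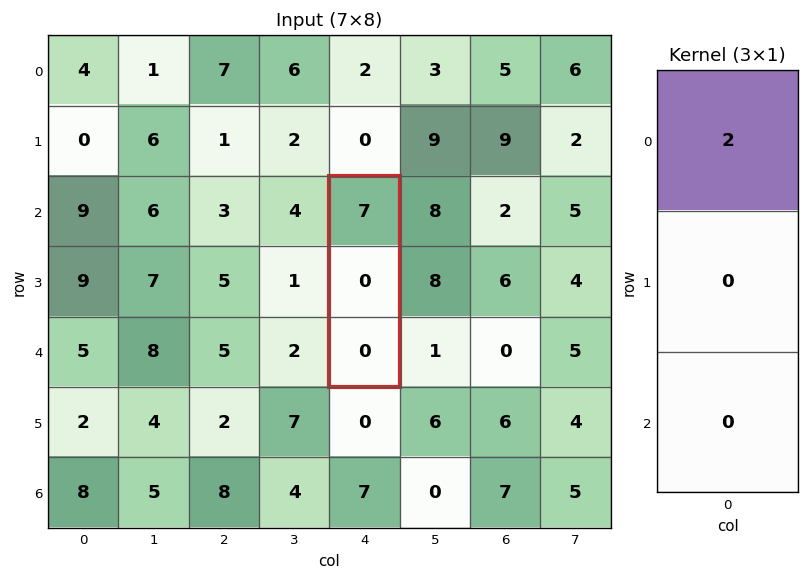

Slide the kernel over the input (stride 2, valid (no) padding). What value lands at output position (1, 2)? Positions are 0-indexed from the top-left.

14

The receptive field on the input at this output position is [7 / 0 / 0]. Elementwise product with the kernel and sum: 7·2.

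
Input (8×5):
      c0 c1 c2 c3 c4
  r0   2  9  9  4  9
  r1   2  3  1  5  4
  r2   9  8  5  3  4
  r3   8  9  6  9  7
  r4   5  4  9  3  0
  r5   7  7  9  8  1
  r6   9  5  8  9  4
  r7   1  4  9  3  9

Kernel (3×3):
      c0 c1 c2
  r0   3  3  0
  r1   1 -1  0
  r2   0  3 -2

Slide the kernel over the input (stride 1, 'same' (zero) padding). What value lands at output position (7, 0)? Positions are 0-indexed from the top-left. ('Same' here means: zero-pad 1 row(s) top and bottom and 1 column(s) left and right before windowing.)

The receptive field on the zero-padded input at this output position is [0 9 5 / 0 1 4 / 0 0 0]. Elementwise product with the kernel and sum: 0·3 + 9·3 + 0·1 + 1·-1 + 0·3 + 0·-2.

26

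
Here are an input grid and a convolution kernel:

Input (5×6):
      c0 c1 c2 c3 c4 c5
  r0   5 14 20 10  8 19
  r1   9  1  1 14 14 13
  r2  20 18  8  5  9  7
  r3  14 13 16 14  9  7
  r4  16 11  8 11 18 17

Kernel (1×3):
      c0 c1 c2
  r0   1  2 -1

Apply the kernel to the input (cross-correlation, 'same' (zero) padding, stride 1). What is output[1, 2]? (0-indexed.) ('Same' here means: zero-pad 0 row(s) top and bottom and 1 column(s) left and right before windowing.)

-11

The receptive field on the zero-padded input at this output position is [1 1 14]. Elementwise product with the kernel and sum: 1·1 + 1·2 + 14·-1.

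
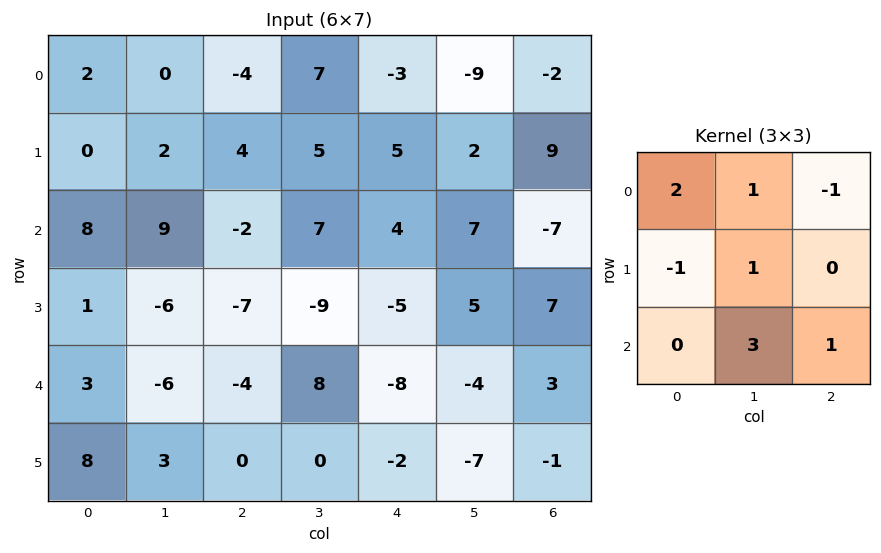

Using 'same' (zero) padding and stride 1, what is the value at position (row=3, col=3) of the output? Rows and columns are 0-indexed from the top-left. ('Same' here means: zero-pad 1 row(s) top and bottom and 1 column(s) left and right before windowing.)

The receptive field on the zero-padded input at this output position is [-2 7 4 / -7 -9 -5 / -4 8 -8]. Elementwise product with the kernel and sum: -2·2 + 7·1 + 4·-1 + -7·-1 + -9·1 + 8·3 + -8·1.

13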